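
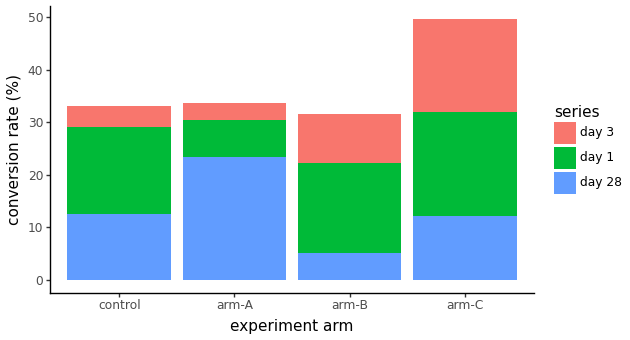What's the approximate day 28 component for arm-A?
day 28 top ≈ 25, bottom ≈ 0; segment ≈ 25.

≈ 25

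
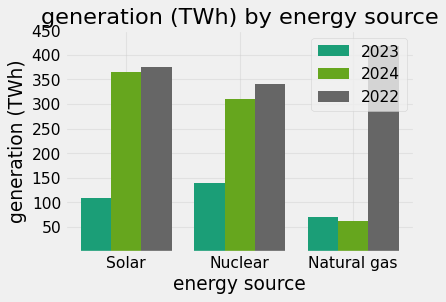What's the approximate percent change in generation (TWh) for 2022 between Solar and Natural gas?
≈ +14.3%

Solar ≈ 350, Natural gas ≈ 400; (400 − 350) / 350 ≈ +14.3%.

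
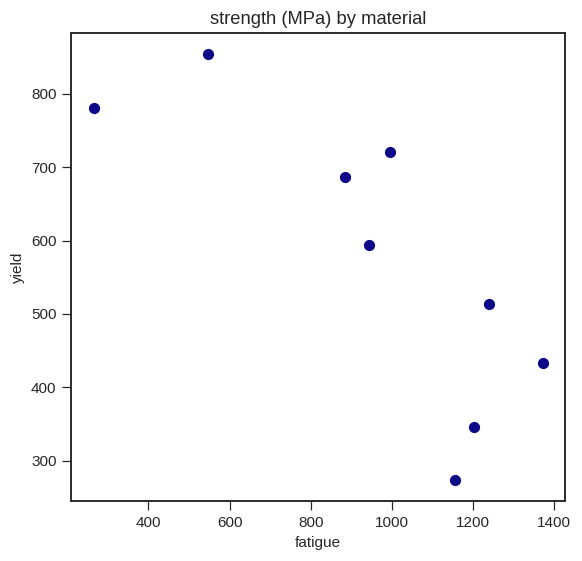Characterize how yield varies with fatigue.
Points are negatively correlated; strong (|r| ≈ 0.8).

negative, strong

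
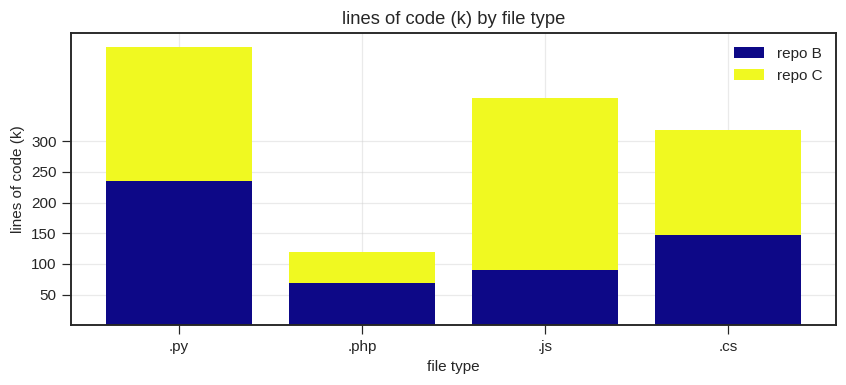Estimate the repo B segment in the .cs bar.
≈ 150

repo B top ≈ 150, bottom ≈ 0; segment ≈ 150.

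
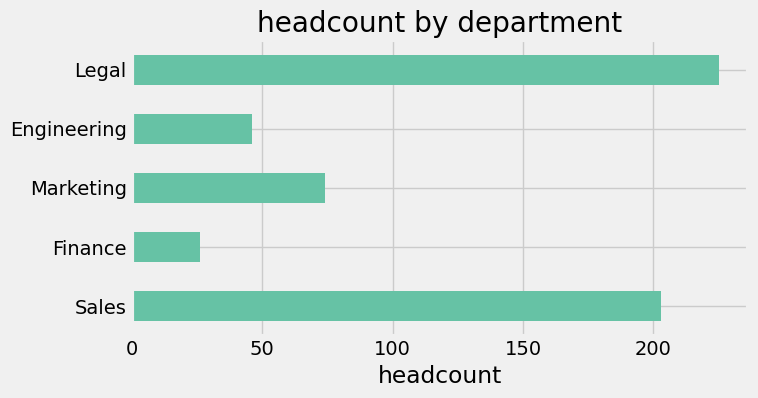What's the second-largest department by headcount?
Sales

Top 3: Legal ≈ 220, Sales ≈ 200, Marketing ≈ 80.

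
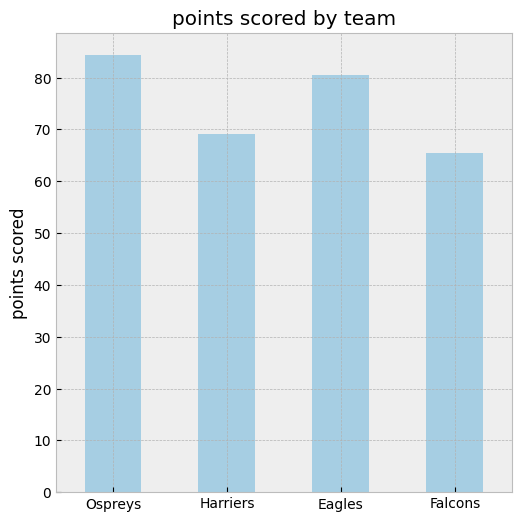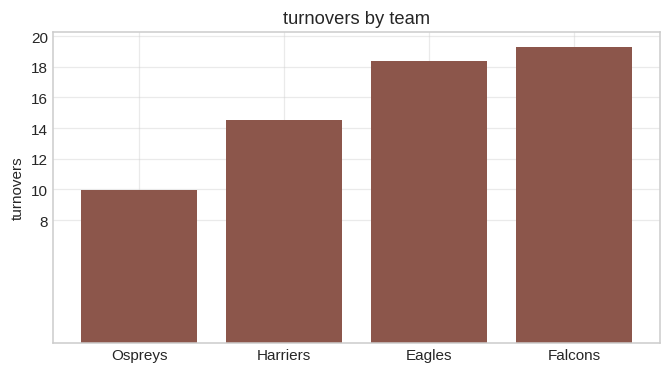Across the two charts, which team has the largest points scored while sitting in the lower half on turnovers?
Ospreys

Chart 2 median turnovers ≈ 16; below-median teams: Ospreys, Harriers. Among those, Ospreys has the highest points scored (≈ 80).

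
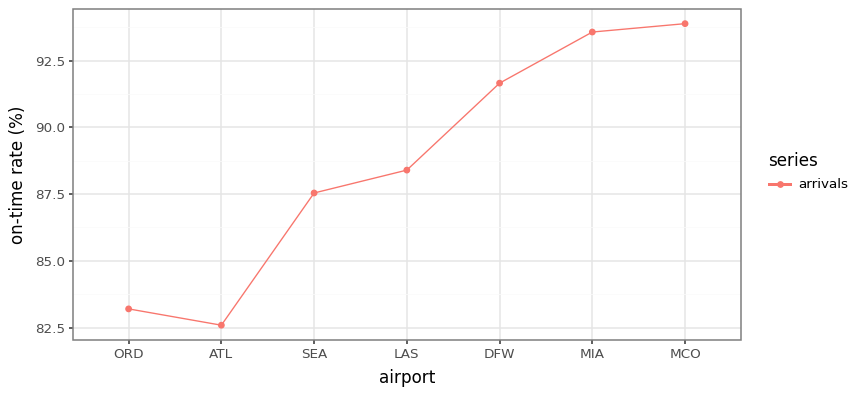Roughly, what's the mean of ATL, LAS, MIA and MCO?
(83 + 88 + 94 + 94) / 4 ≈ 90.

≈ 90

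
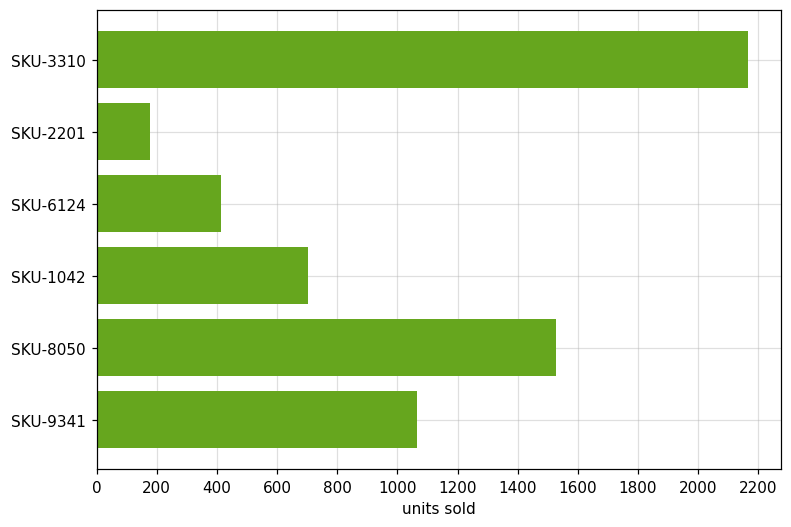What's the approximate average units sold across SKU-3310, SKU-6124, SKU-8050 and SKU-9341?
≈ 1300

(2200 + 400 + 1600 + 1000) / 4 ≈ 1300.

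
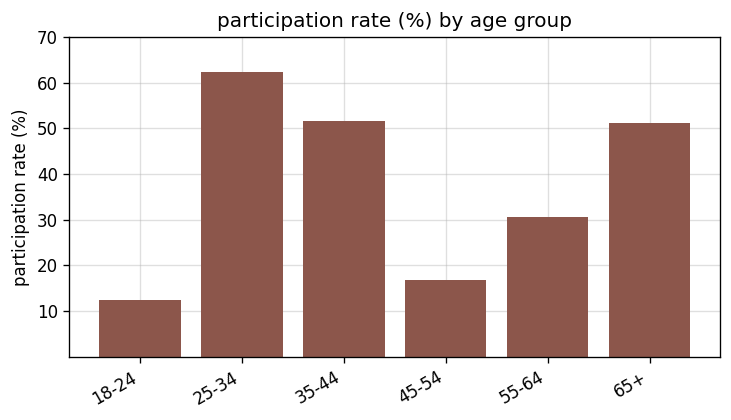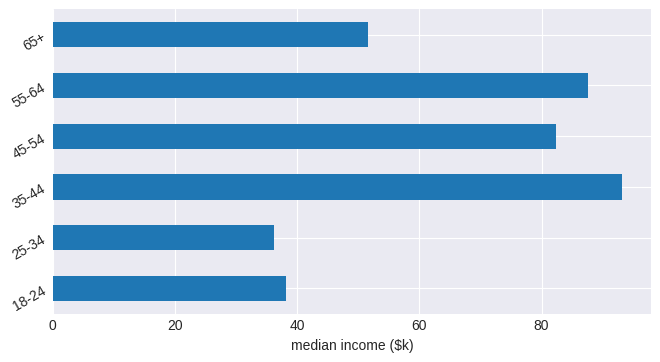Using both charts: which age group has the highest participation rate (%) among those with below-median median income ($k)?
Chart 2 median median income ($k) ≈ 70; below-median age groups: 18-24, 25-34, 65+. Among those, 25-34 has the highest participation rate (%) (≈ 60).

25-34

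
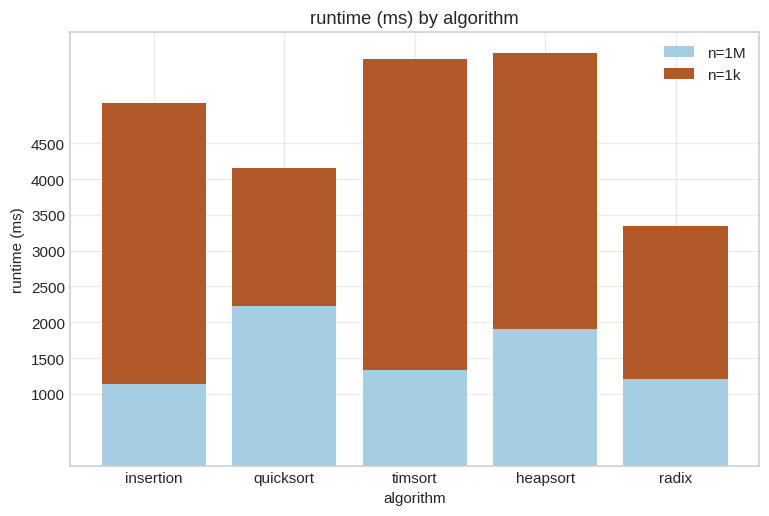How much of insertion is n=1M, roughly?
≈ 1000

n=1M top ≈ 1000, bottom ≈ 0; segment ≈ 1000.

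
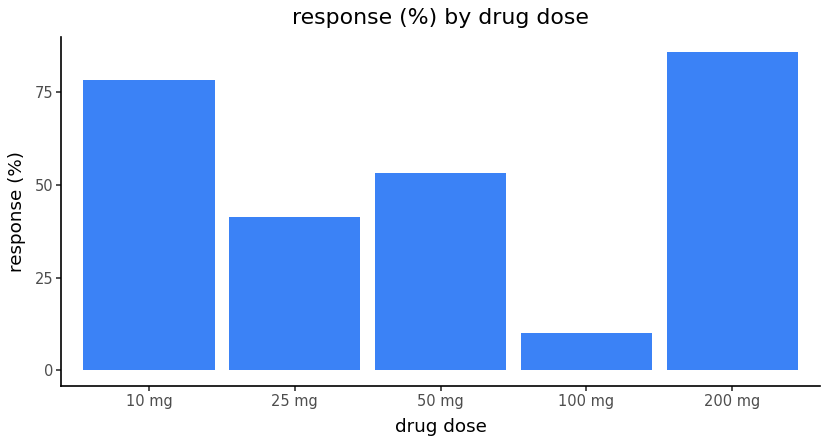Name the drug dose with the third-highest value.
50 mg

Top 4: 200 mg ≈ 90, 10 mg ≈ 80, 50 mg ≈ 50, 25 mg ≈ 40.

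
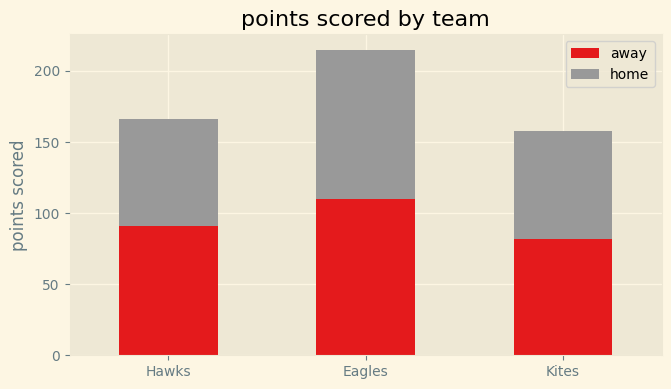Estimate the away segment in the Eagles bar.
away top ≈ 120, bottom ≈ 0; segment ≈ 120.

≈ 120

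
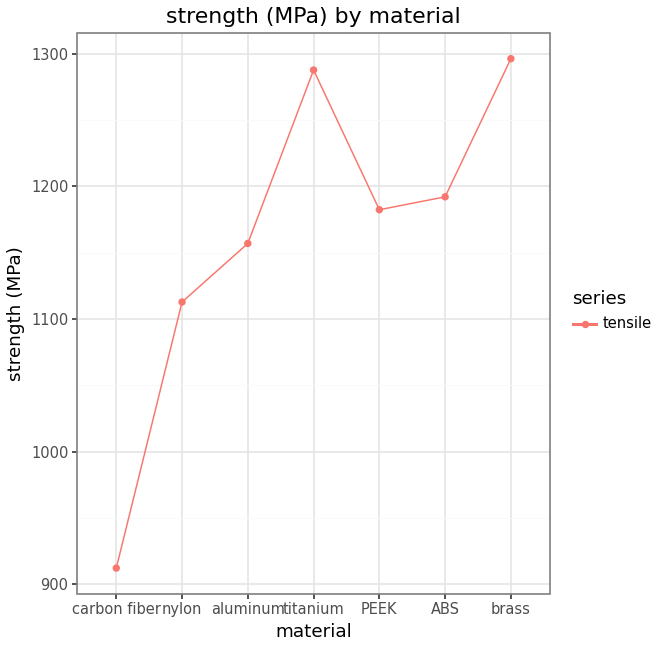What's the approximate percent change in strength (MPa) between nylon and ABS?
≈ +9.1%

nylon ≈ 1100, ABS ≈ 1200; (1200 − 1100) / 1100 ≈ +9.1%.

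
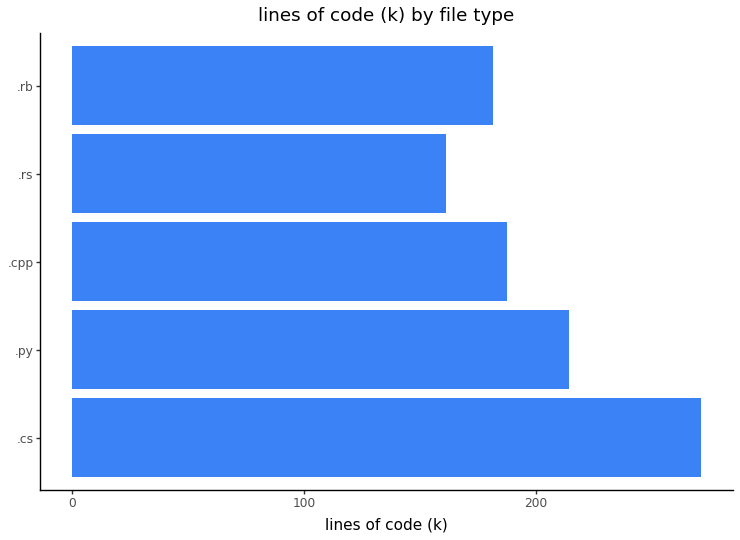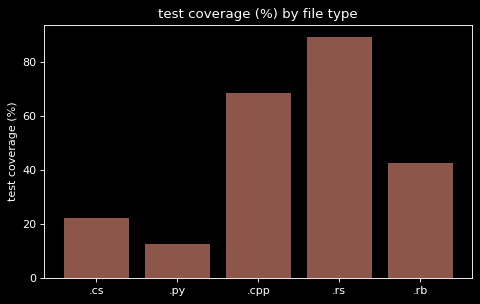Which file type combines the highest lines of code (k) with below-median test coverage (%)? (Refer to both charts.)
.cs

Chart 2 median test coverage (%) ≈ 40; below-median file types: .cs, .py. Among those, .cs has the highest lines of code (k) (≈ 275).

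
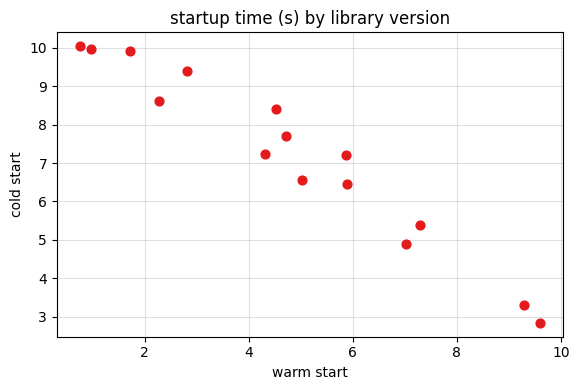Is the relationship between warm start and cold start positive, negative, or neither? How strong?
Points are negatively correlated; strong (|r| ≈ 1.0).

negative, strong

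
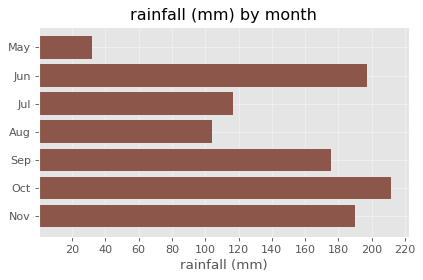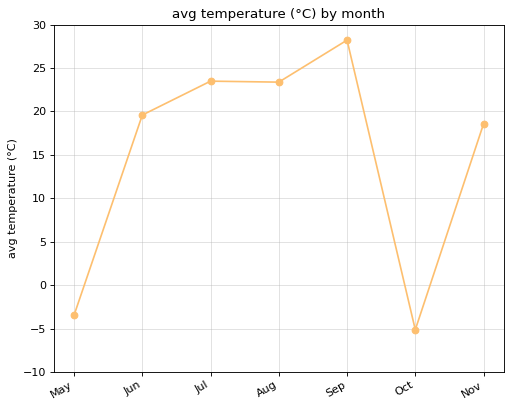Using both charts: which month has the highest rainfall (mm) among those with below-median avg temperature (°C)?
Chart 2 median avg temperature (°C) ≈ 20; below-median months: May, Oct, Nov. Among those, Oct has the highest rainfall (mm) (≈ 220).

Oct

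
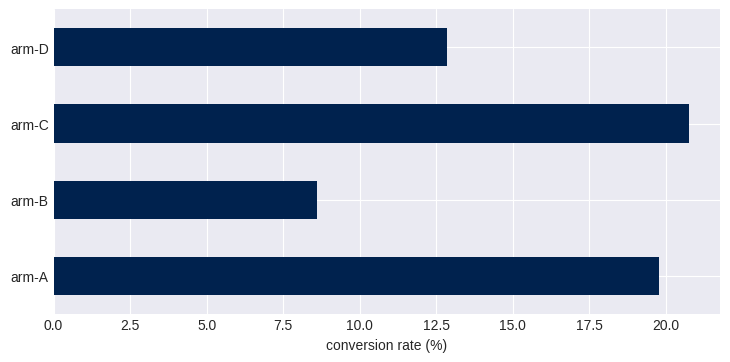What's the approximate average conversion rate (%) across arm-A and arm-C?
(20 + 20) / 2 ≈ 20.

≈ 20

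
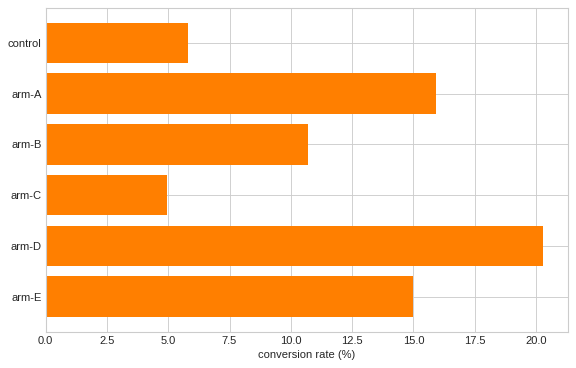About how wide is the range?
Max arm-D ≈ 20, min arm-C ≈ 4; range ≈ 16.

≈ 16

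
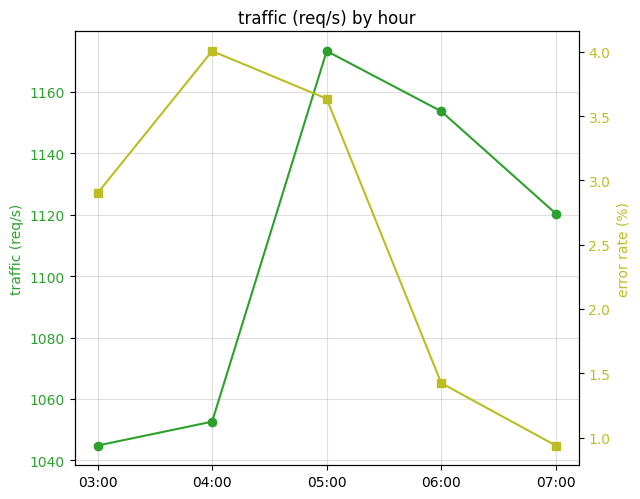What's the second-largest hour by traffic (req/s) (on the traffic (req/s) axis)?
06:00

Top 3 (on the traffic (req/s) axis): 05:00 ≈ 1180, 06:00 ≈ 1160, 07:00 ≈ 1120.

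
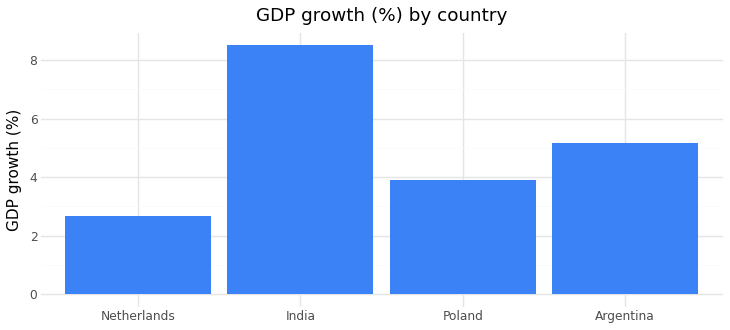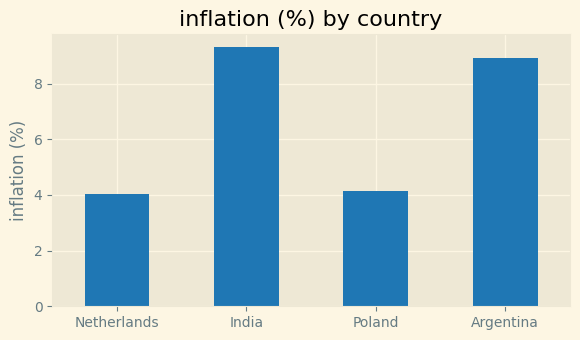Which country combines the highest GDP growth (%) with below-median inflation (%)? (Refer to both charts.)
Chart 2 median inflation (%) ≈ 7; below-median countries: Netherlands, Poland. Among those, Poland has the highest GDP growth (%) (≈ 4).

Poland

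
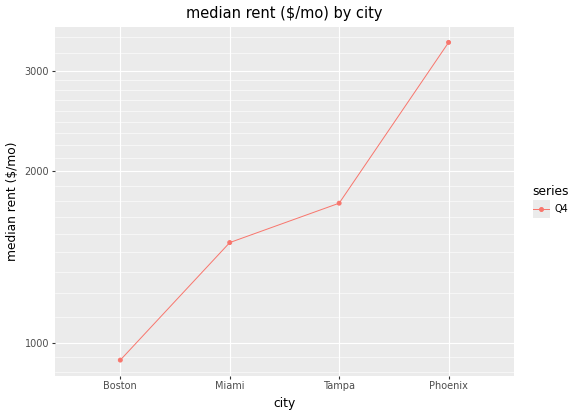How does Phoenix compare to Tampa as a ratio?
≈ 1.75×

Phoenix ≈ 3500, Tampa ≈ 2000; 3500/2000 ≈ 1.75.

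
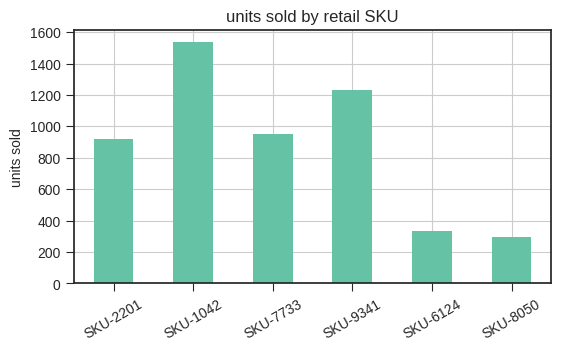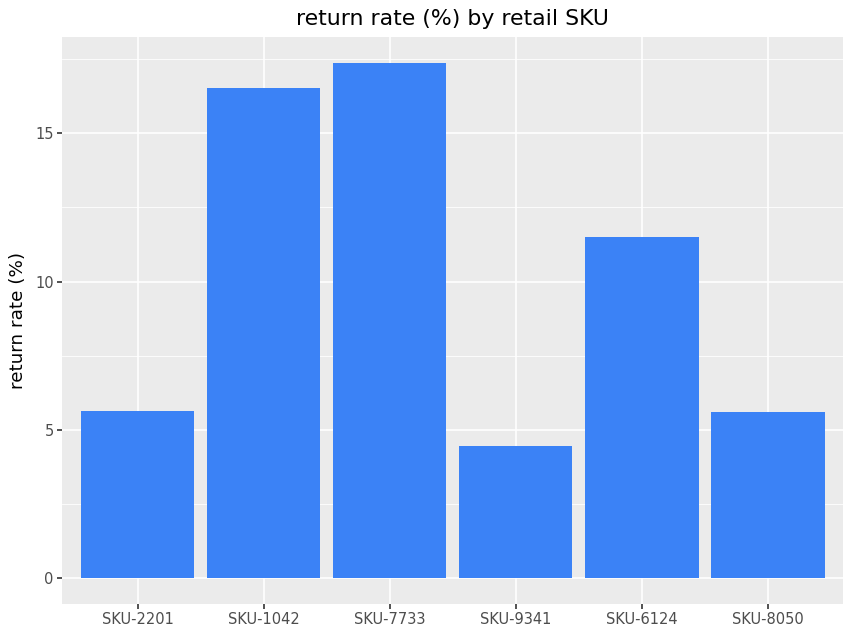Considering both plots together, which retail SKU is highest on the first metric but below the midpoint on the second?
Chart 2 median return rate (%) ≈ 8; below-median retail SKUs: SKU-2201, SKU-9341, SKU-8050. Among those, SKU-9341 has the highest units sold (≈ 1200).

SKU-9341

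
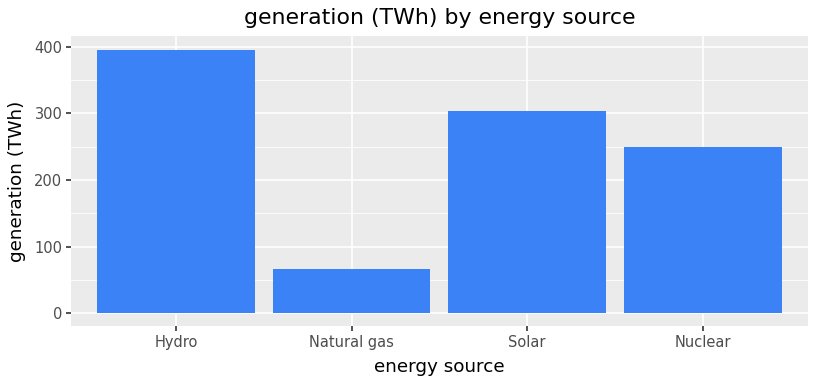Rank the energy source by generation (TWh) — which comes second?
Top 3: Hydro ≈ 400, Solar ≈ 300, Nuclear ≈ 250.

Solar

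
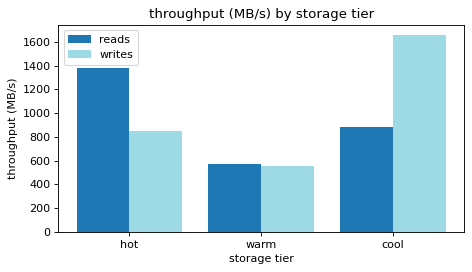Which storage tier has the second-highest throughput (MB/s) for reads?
Top 3 for reads: hot ≈ 1400, cool ≈ 800, warm ≈ 600.

cool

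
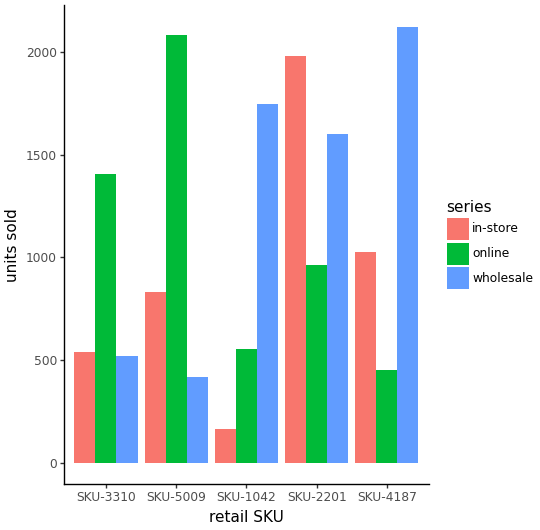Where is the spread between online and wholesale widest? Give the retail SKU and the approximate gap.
SKU-4187: online ≈ 400, wholesale ≈ 2200 → gap ≈ 1800. Next-largest (SKU-5009) is only ≈ 1600.

SKU-4187, ≈ 1800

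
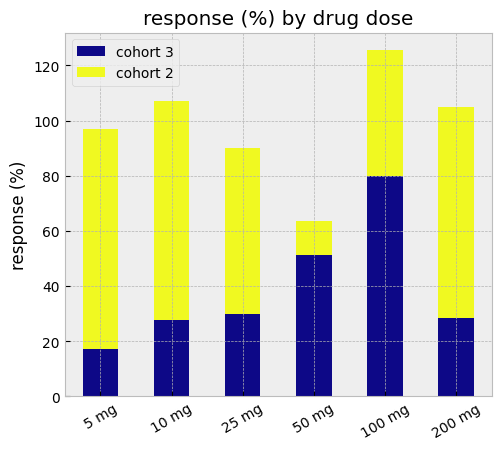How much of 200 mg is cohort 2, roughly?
≈ 80

cohort 2 top ≈ 100, bottom ≈ 20; segment ≈ 80.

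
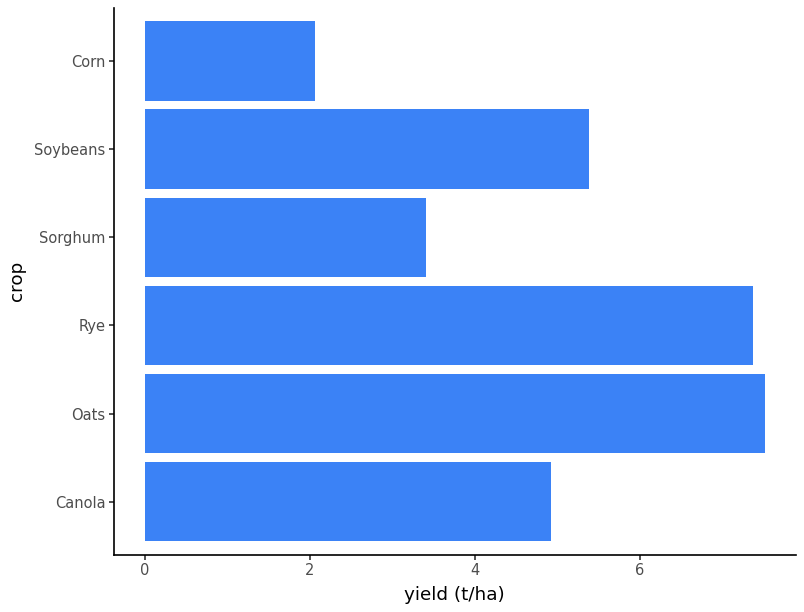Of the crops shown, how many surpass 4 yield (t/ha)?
Above 4: Canola, Oats, Rye, Soybeans.

4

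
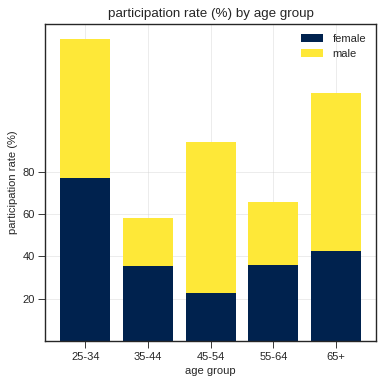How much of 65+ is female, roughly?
female top ≈ 40, bottom ≈ 0; segment ≈ 40.

≈ 40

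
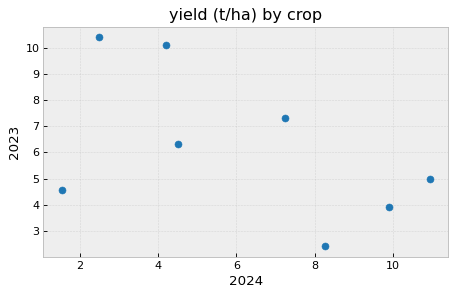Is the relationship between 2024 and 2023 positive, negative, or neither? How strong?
Points are negatively correlated; moderate (|r| ≈ 0.5).

negative, moderate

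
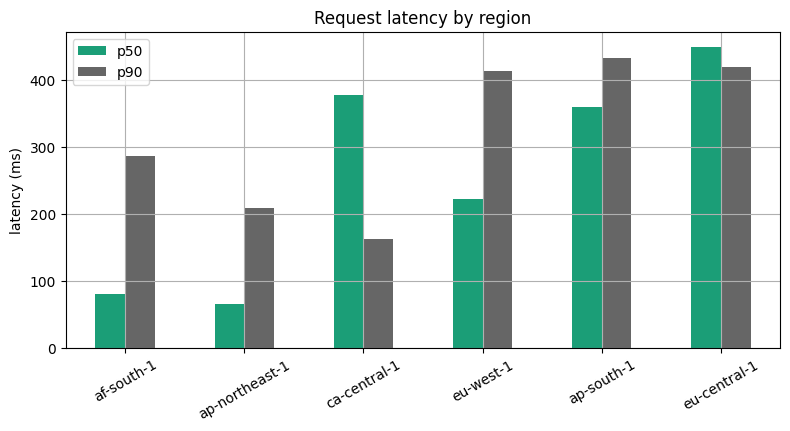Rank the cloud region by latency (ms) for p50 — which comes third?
Top 4 for p50: eu-central-1 ≈ 450, ca-central-1 ≈ 400, ap-south-1 ≈ 350, eu-west-1 ≈ 200.

ap-south-1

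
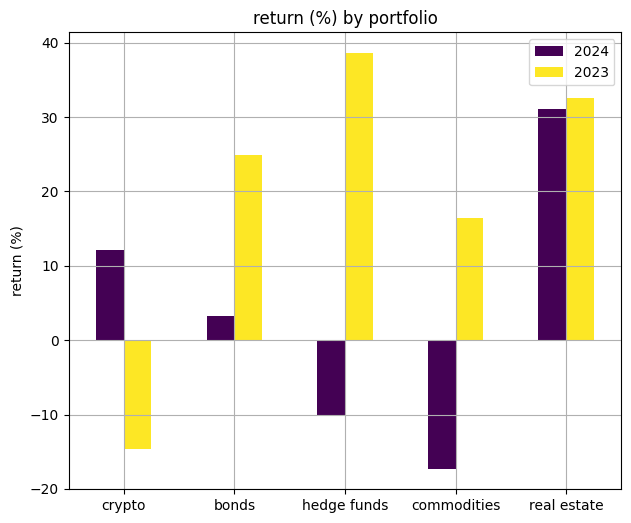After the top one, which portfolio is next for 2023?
Top 3 for 2023: hedge funds ≈ 40, real estate ≈ 35, bonds ≈ 25.

real estate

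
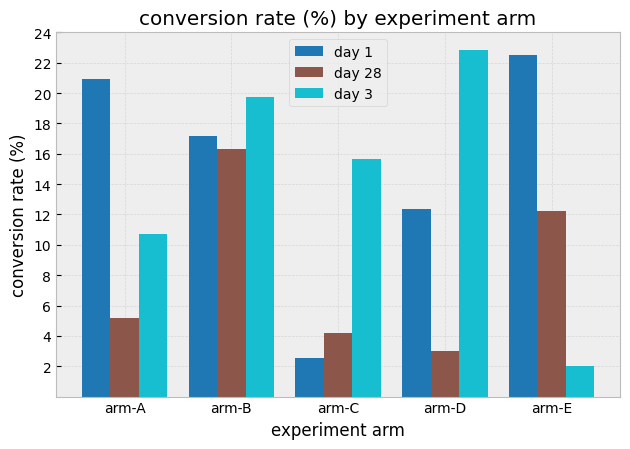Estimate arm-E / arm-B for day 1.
arm-E ≈ 22, arm-B ≈ 18; 22/18 ≈ 1.22.

≈ 1.22×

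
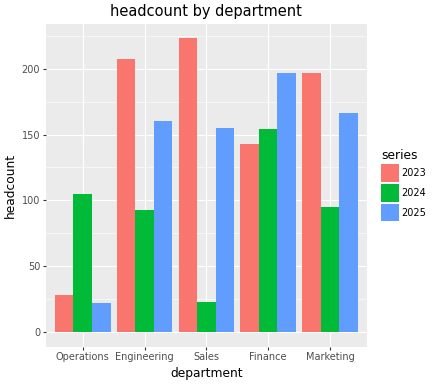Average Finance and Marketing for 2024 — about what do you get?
(160 + 100) / 2 ≈ 130.

≈ 130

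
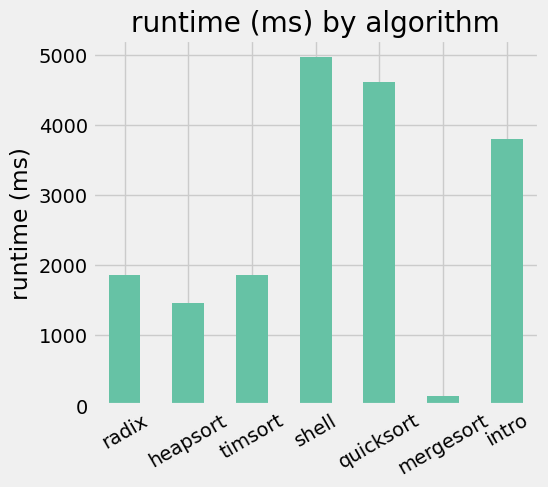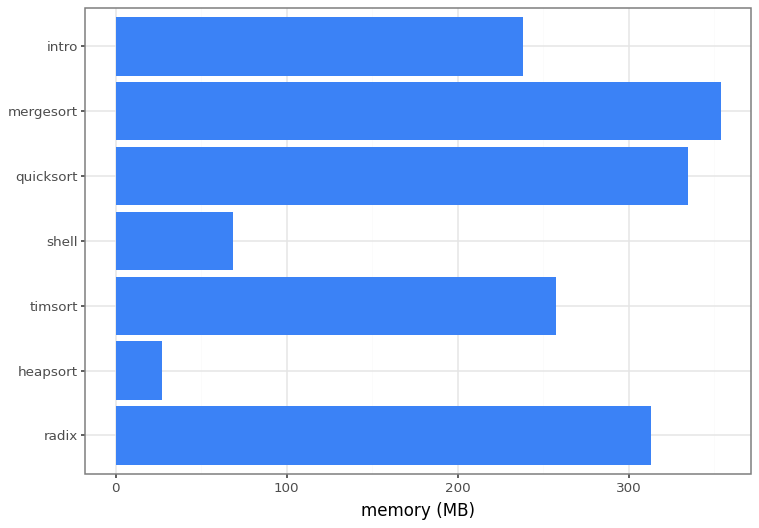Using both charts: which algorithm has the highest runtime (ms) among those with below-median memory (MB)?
shell

Chart 2 median memory (MB) ≈ 250; below-median algorithms: heapsort, shell, intro. Among those, shell has the highest runtime (ms) (≈ 5000).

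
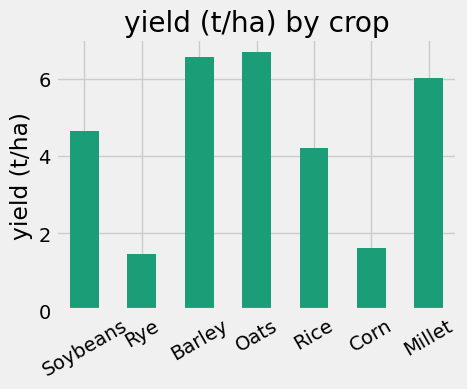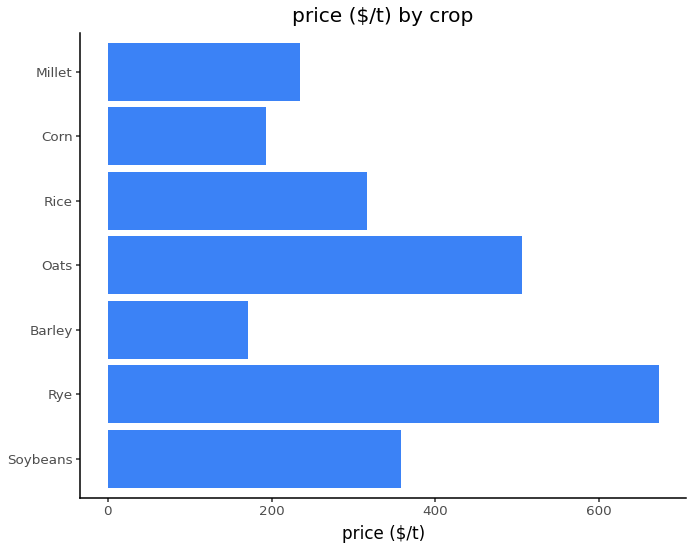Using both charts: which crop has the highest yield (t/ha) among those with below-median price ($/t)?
Barley

Chart 2 median price ($/t) ≈ 300; below-median crops: Barley, Corn, Millet. Among those, Barley has the highest yield (t/ha) (≈ 7).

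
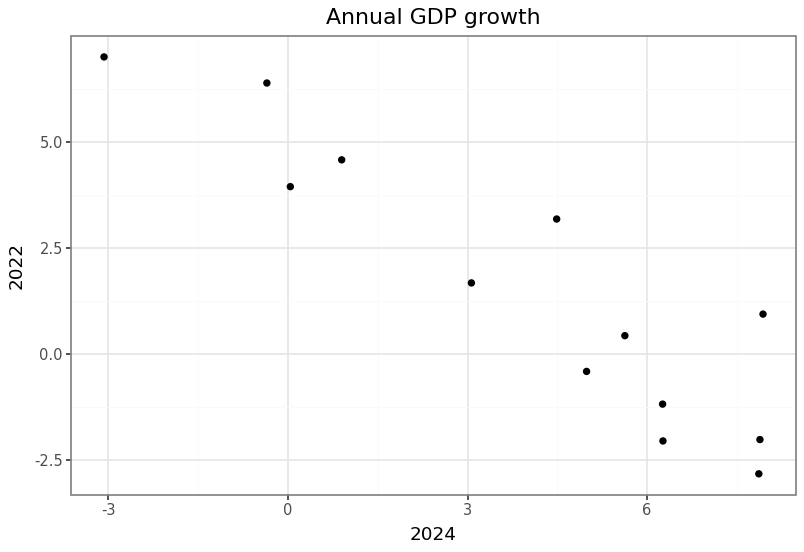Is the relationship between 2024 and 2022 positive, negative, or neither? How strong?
negative, strong

Points are negatively correlated; strong (|r| ≈ 0.9).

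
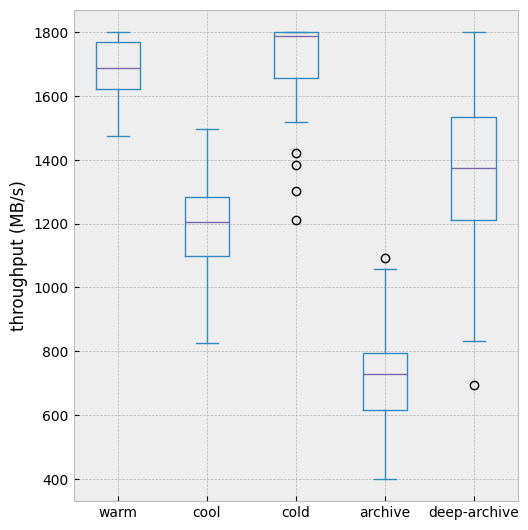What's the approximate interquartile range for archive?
Q3 ≈ 800, Q1 ≈ 600; IQR ≈ 200.

≈ 200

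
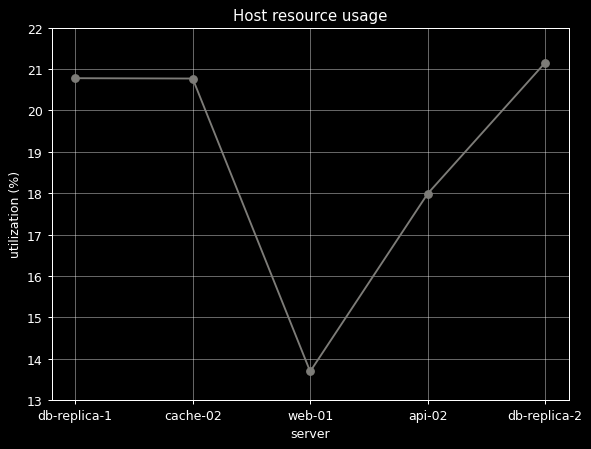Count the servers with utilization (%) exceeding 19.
Above 19: db-replica-1, cache-02, db-replica-2.

3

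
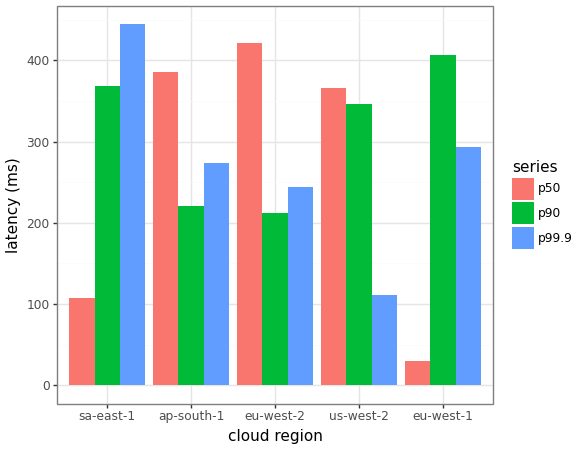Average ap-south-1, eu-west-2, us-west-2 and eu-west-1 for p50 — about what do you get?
(400 + 400 + 350 + 50) / 4 ≈ 300.

≈ 300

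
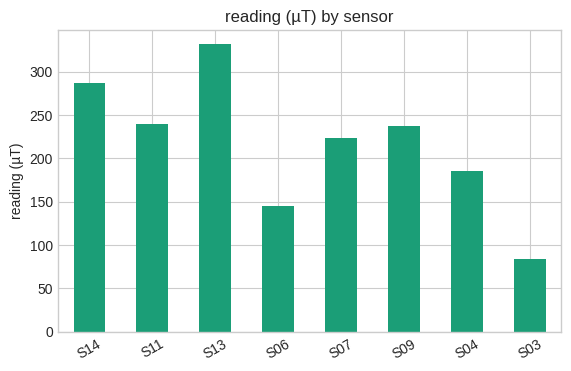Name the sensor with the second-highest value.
S14

Top 3: S13 ≈ 350, S14 ≈ 300, S11 ≈ 250.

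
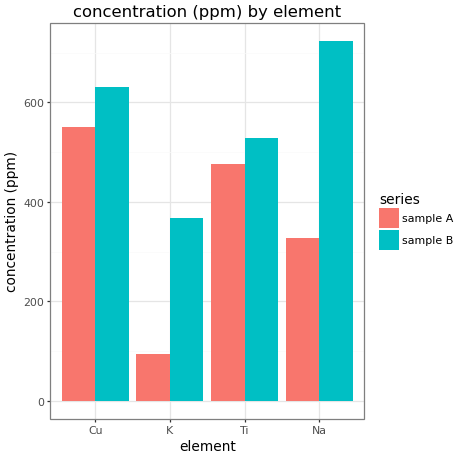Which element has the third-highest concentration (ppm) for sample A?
Na

Top 4 for sample A: Cu ≈ 600, Ti ≈ 500, Na ≈ 300, K ≈ 100.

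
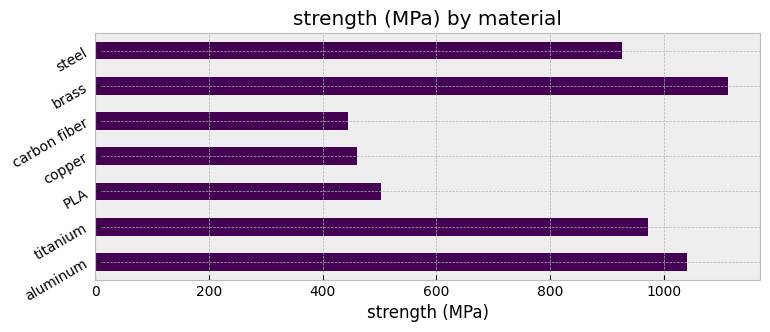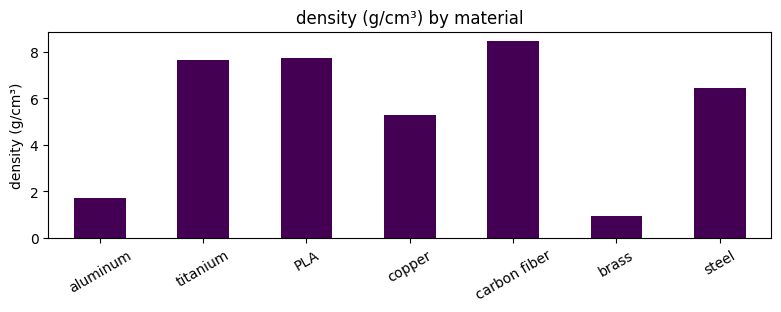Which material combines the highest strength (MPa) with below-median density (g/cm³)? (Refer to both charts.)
brass

Chart 2 median density (g/cm³) ≈ 6; below-median materials: aluminum, copper, brass. Among those, brass has the highest strength (MPa) (≈ 1200).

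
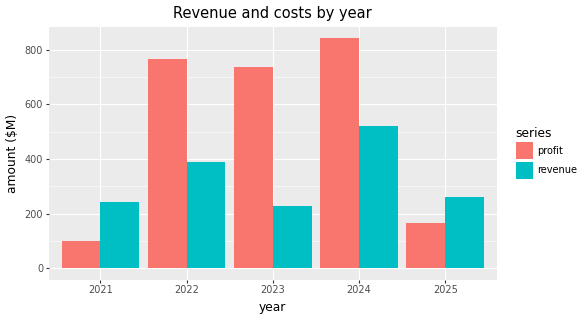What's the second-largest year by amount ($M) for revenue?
Top 3 for revenue: 2024 ≈ 500, 2022 ≈ 400, 2025 ≈ 300.

2022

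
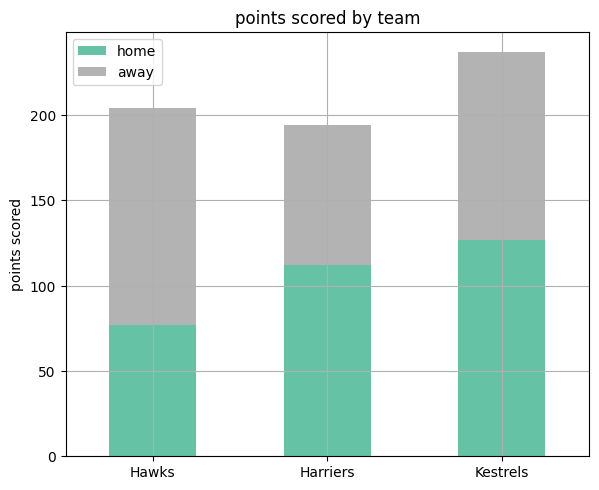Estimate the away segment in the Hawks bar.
away top ≈ 200, bottom ≈ 80; segment ≈ 120.

≈ 120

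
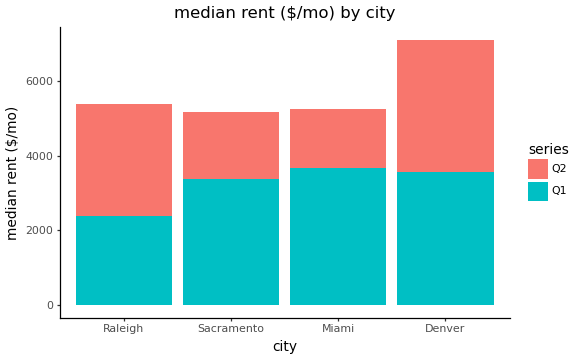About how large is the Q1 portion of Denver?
≈ 4000

Q1 top ≈ 4000, bottom ≈ 0; segment ≈ 4000.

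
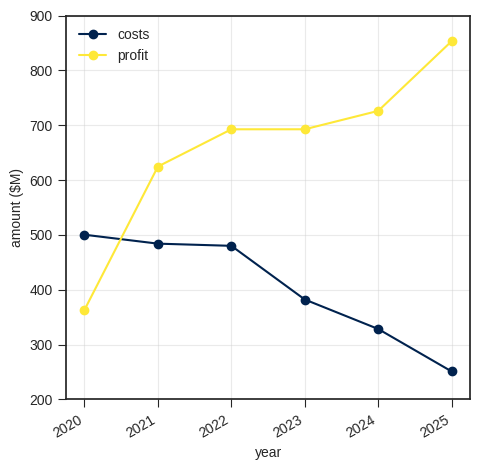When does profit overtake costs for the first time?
2020: profit ≈ 400 vs costs ≈ 500 (not yet); 2021: profit ≈ 600 vs costs ≈ 500 (first crossover).

2021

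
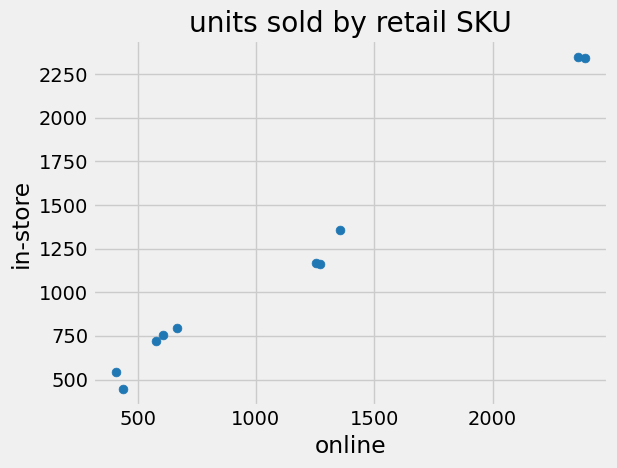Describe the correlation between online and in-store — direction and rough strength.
Points are positively correlated; strong (|r| ≈ 1.0).

positive, strong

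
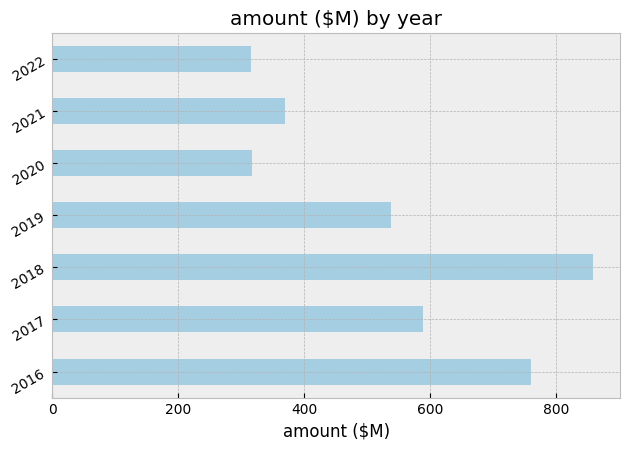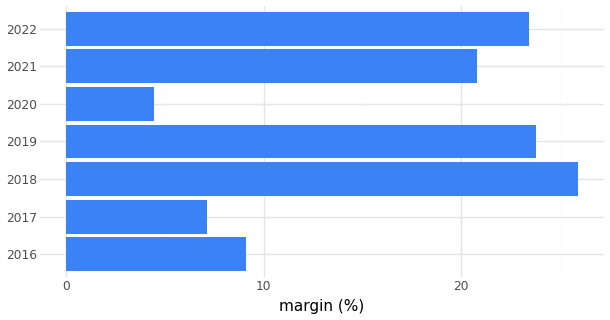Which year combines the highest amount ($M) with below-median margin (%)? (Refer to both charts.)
2016

Chart 2 median margin (%) ≈ 20; below-median years: 2016, 2017, 2020. Among those, 2016 has the highest amount ($M) (≈ 800).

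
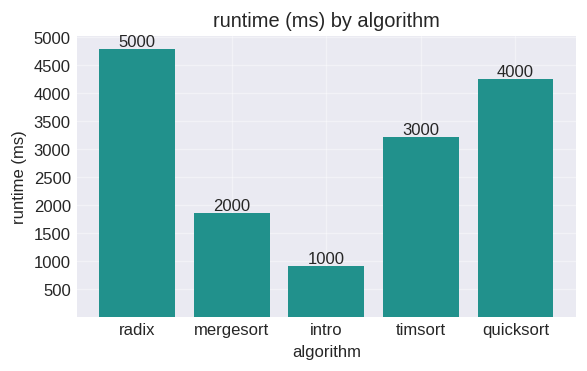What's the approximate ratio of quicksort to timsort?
quicksort ≈ 4000, timsort ≈ 3000; 4000/3000 ≈ 1.33.

≈ 1.33×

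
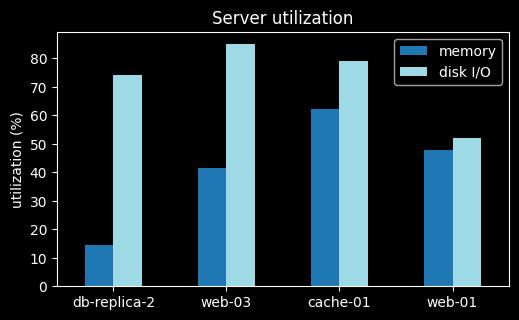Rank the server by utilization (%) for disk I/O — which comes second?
cache-01

Top 3 for disk I/O: web-03 ≈ 90, cache-01 ≈ 80, db-replica-2 ≈ 70.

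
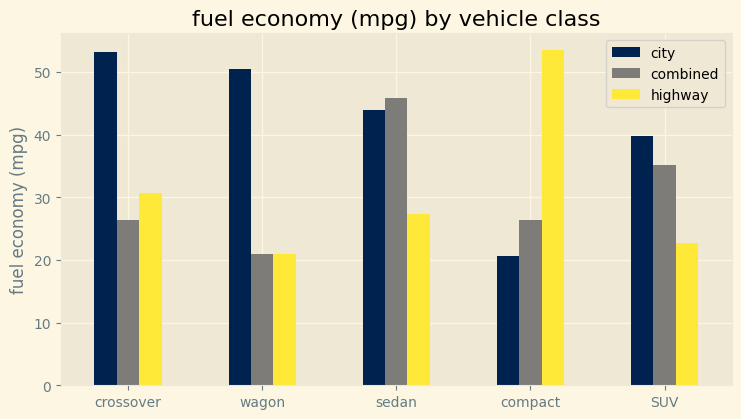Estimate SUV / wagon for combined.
≈ 1.75×

SUV ≈ 35, wagon ≈ 20; 35/20 ≈ 1.75.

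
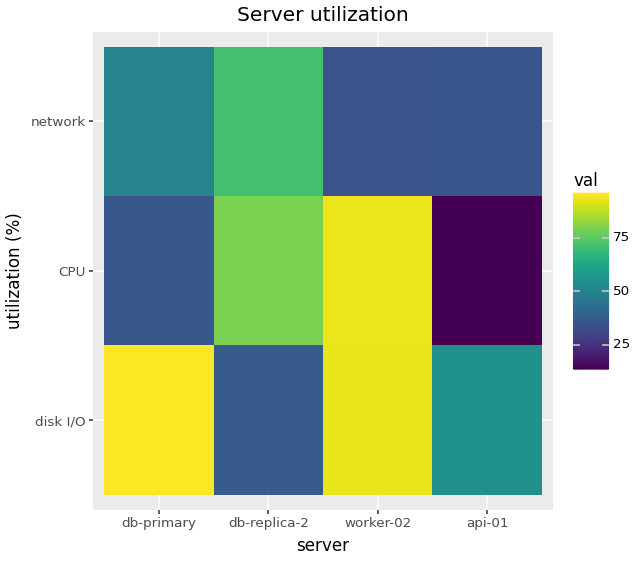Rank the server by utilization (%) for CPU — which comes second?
db-replica-2

Top 3 for CPU: worker-02 ≈ 90, db-replica-2 ≈ 80, db-primary ≈ 40.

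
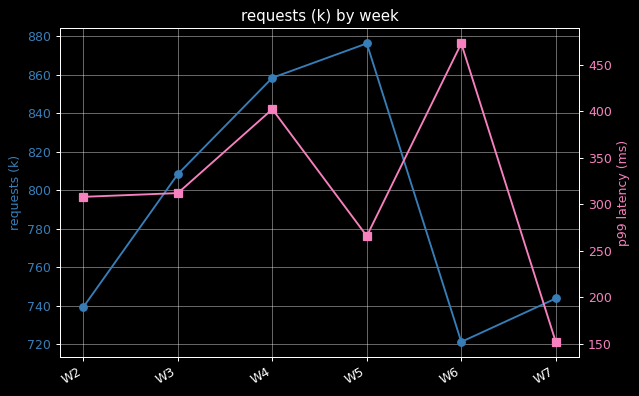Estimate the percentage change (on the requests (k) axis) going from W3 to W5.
W3 ≈ 800, W5 ≈ 880; (880 − 800) / 800 ≈ +10%.

≈ +10%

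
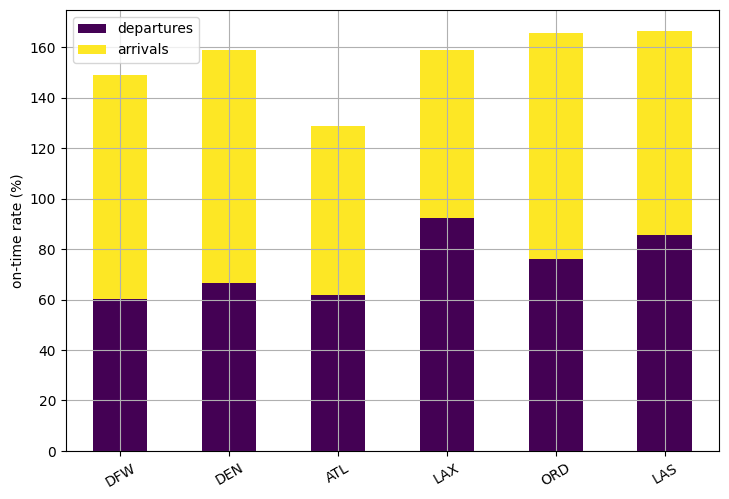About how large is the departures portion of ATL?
departures top ≈ 60, bottom ≈ 0; segment ≈ 60.

≈ 60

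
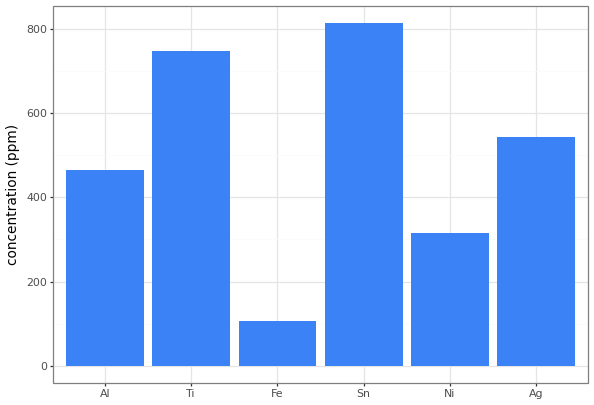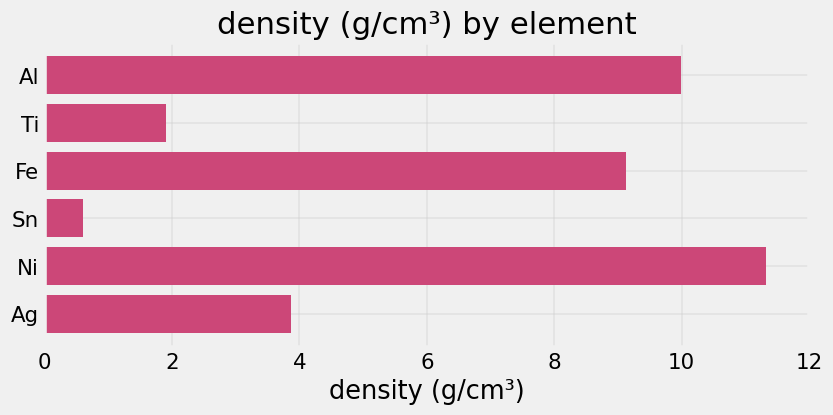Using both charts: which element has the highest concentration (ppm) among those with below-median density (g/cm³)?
Sn

Chart 2 median density (g/cm³) ≈ 6; below-median elements: Ti, Sn, Ag. Among those, Sn has the highest concentration (ppm) (≈ 800).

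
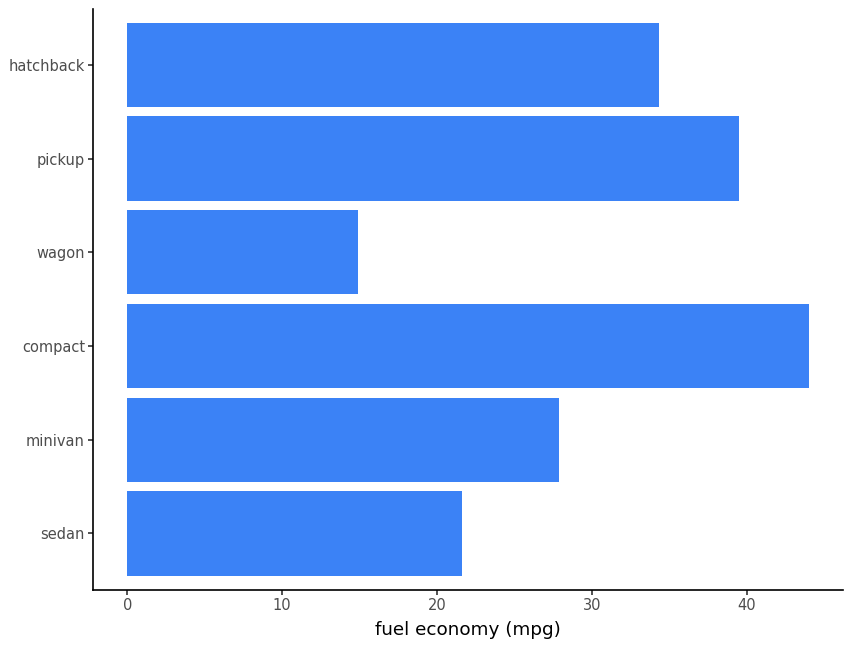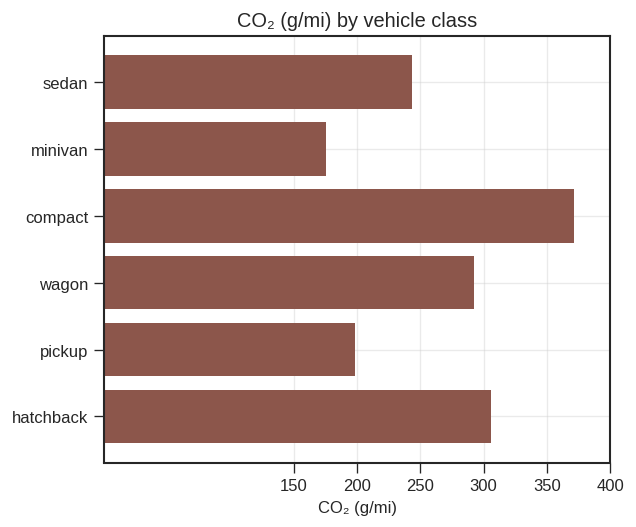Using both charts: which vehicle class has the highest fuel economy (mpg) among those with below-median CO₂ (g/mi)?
pickup

Chart 2 median CO₂ (g/mi) ≈ 250; below-median vehicle classes: sedan, minivan, pickup. Among those, pickup has the highest fuel economy (mpg) (≈ 40).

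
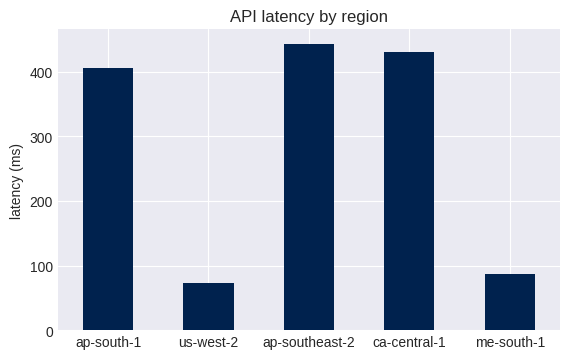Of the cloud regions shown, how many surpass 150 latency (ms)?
Above 150: ap-south-1, ap-southeast-2, ca-central-1.

3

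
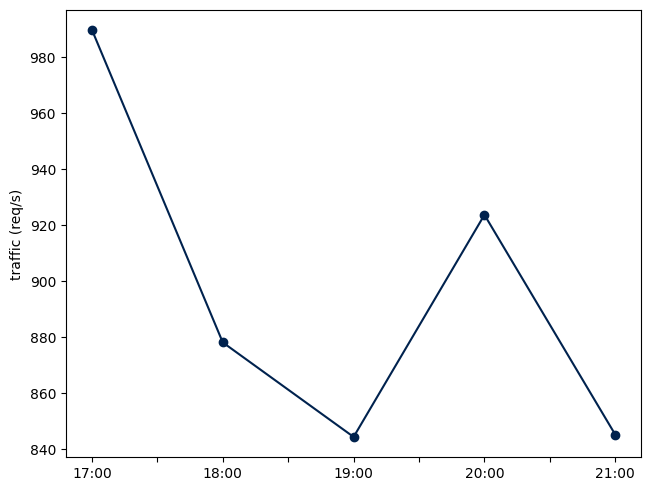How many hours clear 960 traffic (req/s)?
Above 960: 17:00.

1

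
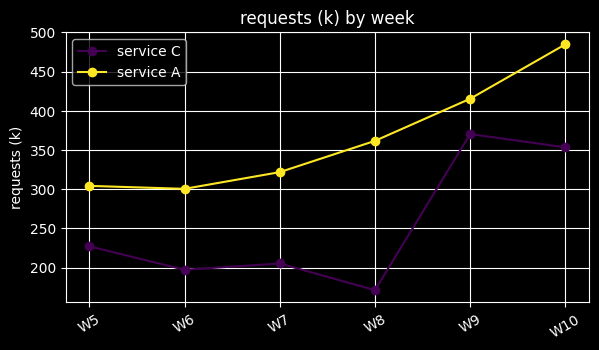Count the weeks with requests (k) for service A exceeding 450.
Above 450: W10.

1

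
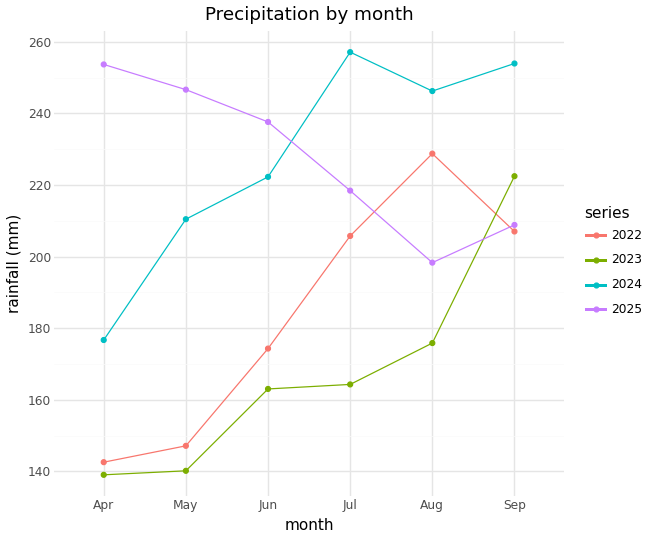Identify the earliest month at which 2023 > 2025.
Aug: 2023 ≈ 180 vs 2025 ≈ 200 (not yet); Sep: 2023 ≈ 220 vs 2025 ≈ 210 (first crossover).

Sep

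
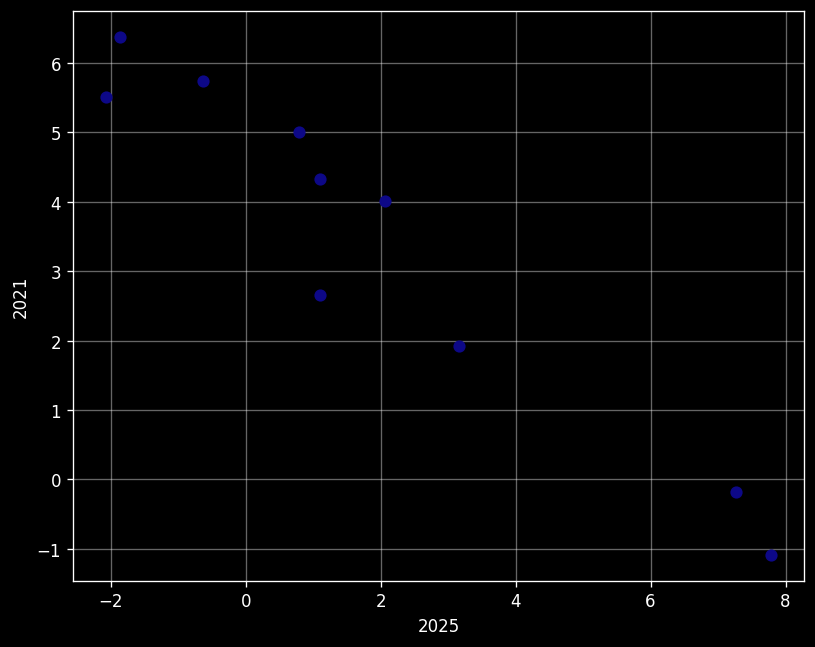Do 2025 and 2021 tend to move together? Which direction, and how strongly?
negative, strong

Points are negatively correlated; strong (|r| ≈ 1.0).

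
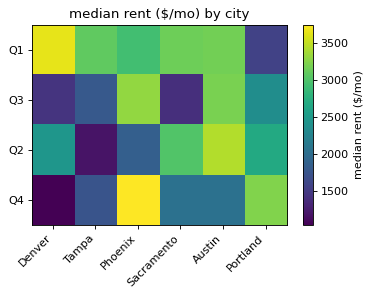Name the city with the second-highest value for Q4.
Portland

Top 3 for Q4: Phoenix ≈ 3500, Portland ≈ 3000, Sacramento ≈ 2000.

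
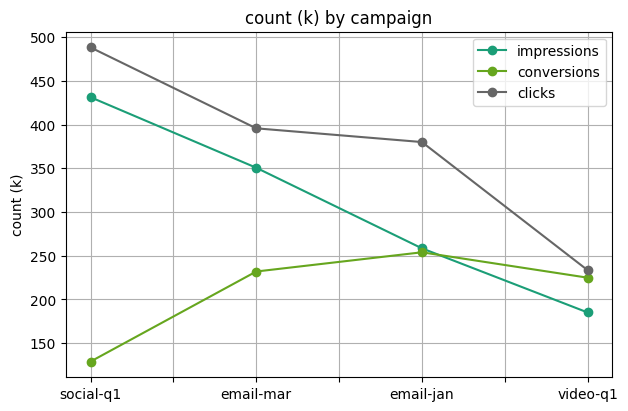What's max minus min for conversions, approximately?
Max email-jan ≈ 250, min social-q1 ≈ 150; range ≈ 100.

≈ 100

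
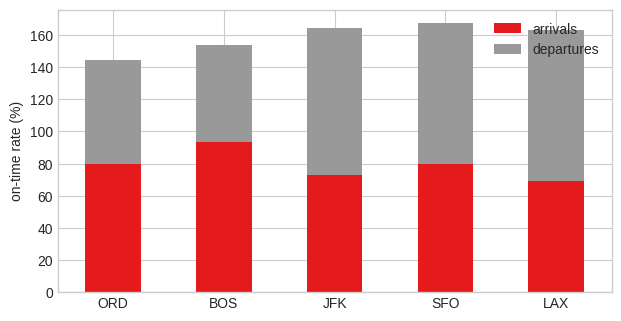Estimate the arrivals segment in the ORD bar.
arrivals top ≈ 80, bottom ≈ 0; segment ≈ 80.

≈ 80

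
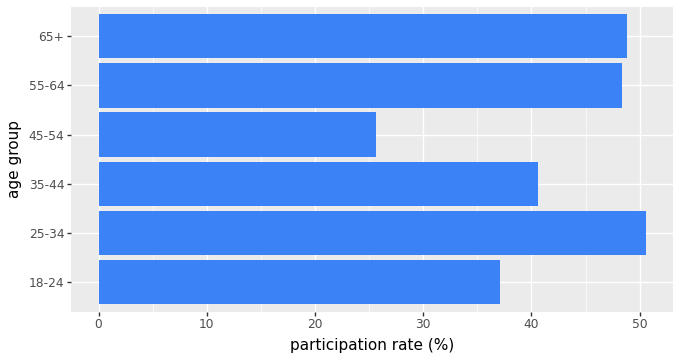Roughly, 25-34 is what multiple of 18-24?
≈ 1.43×

25-34 ≈ 50, 18-24 ≈ 35; 50/35 ≈ 1.43.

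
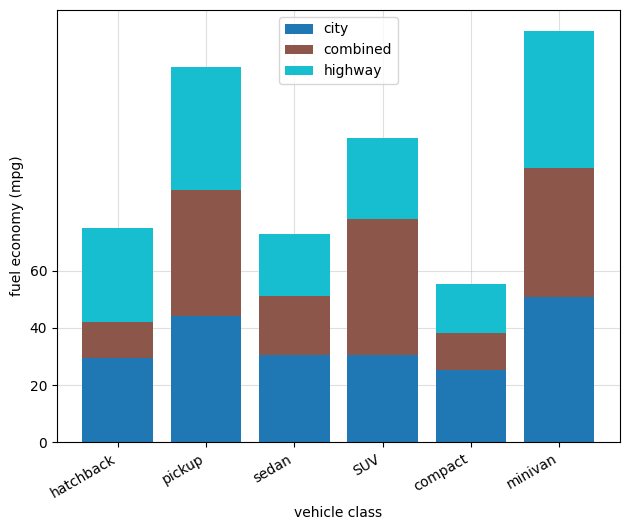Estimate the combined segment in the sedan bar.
combined top ≈ 60, bottom ≈ 40; segment ≈ 20.

≈ 20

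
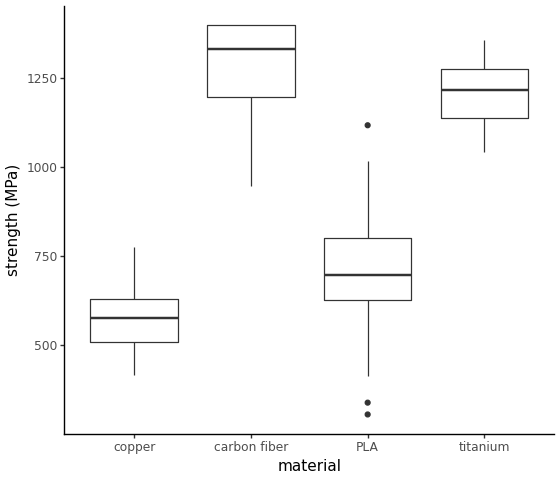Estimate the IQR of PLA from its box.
≈ 200

Q3 ≈ 800, Q1 ≈ 600; IQR ≈ 200.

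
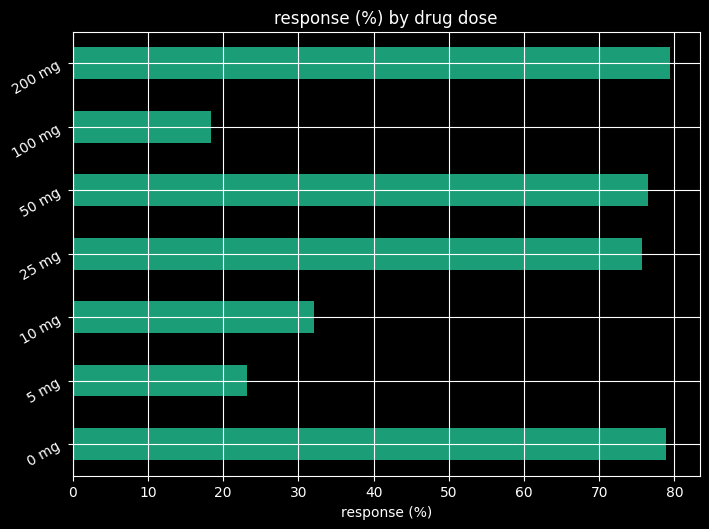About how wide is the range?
≈ 60

Max 200 mg ≈ 80, min 100 mg ≈ 20; range ≈ 60.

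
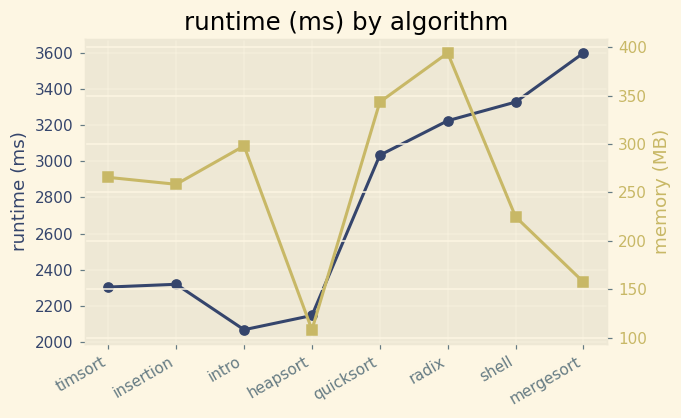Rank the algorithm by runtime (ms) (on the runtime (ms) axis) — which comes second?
shell

Top 3 (on the runtime (ms) axis): mergesort ≈ 3600, shell ≈ 3400, radix ≈ 3200.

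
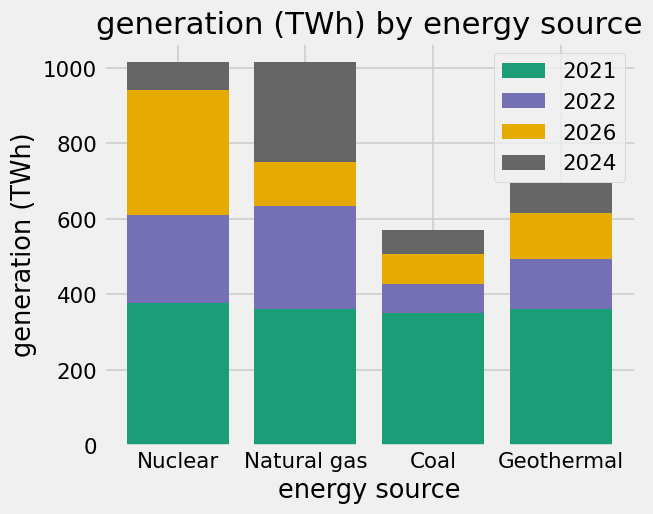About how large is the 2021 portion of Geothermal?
2021 top ≈ 400, bottom ≈ 0; segment ≈ 400.

≈ 400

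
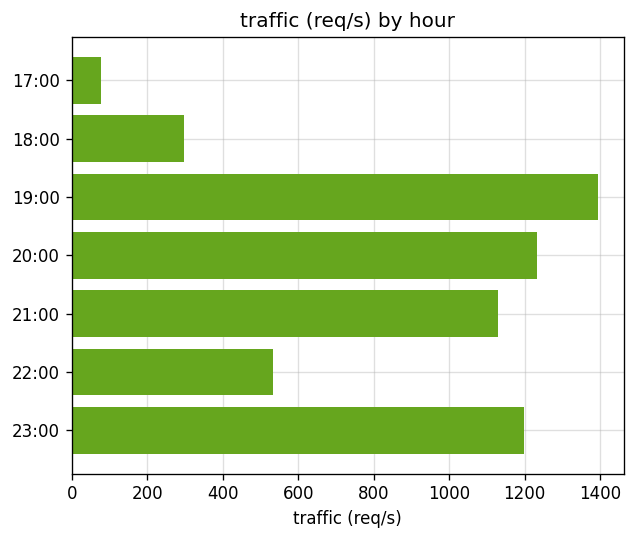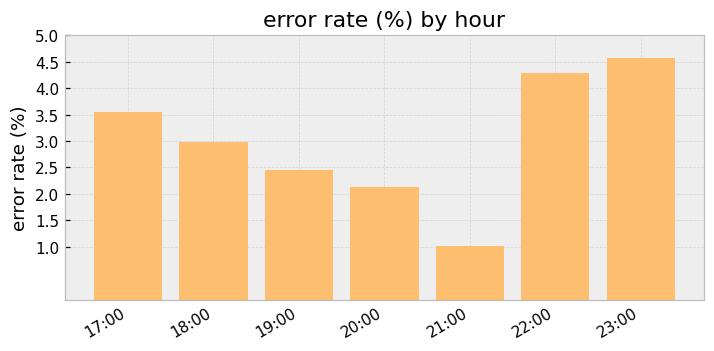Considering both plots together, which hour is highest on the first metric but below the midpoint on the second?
19:00

Chart 2 median error rate (%) ≈ 3; below-median hours: 19:00, 20:00, 21:00. Among those, 19:00 has the highest traffic (req/s) (≈ 1400).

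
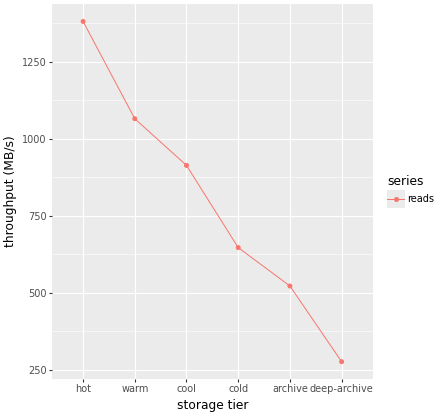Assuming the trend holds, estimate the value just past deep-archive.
Last three: 600, 500, 300 → slope ≈ -150/step → next ≈ 150.

≈ 150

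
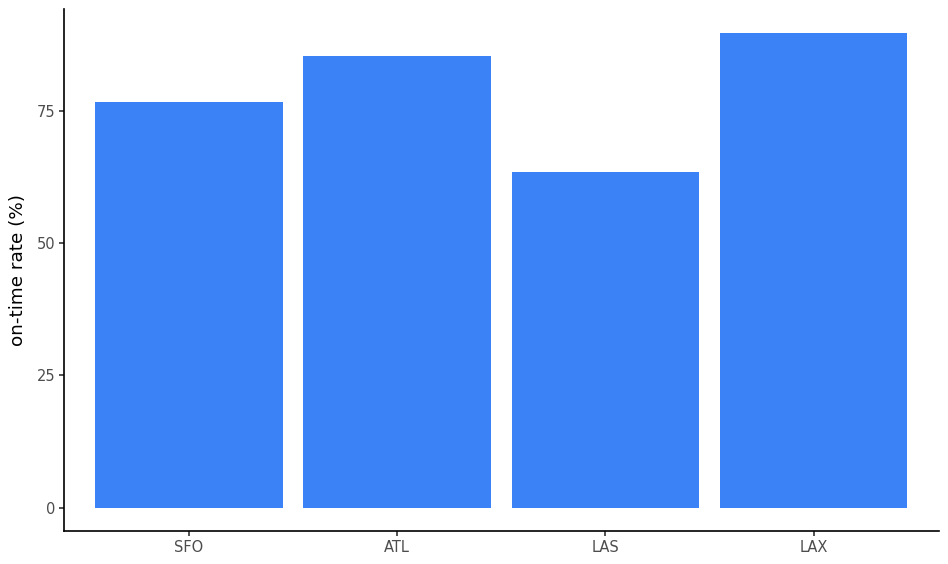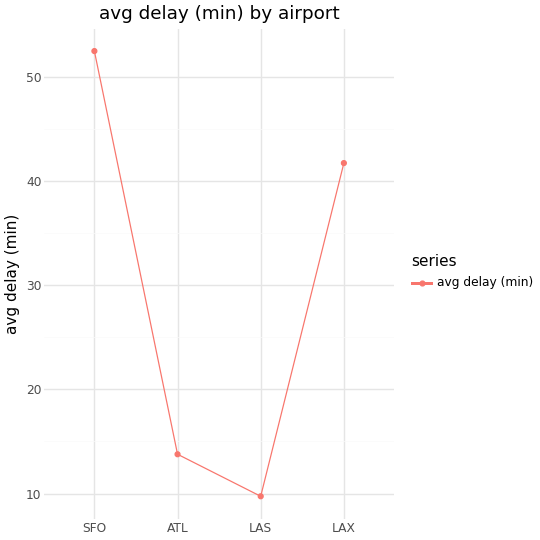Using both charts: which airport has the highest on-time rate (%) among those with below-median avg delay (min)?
Chart 2 median avg delay (min) ≈ 30; below-median airports: ATL, LAS. Among those, ATL has the highest on-time rate (%) (≈ 90).

ATL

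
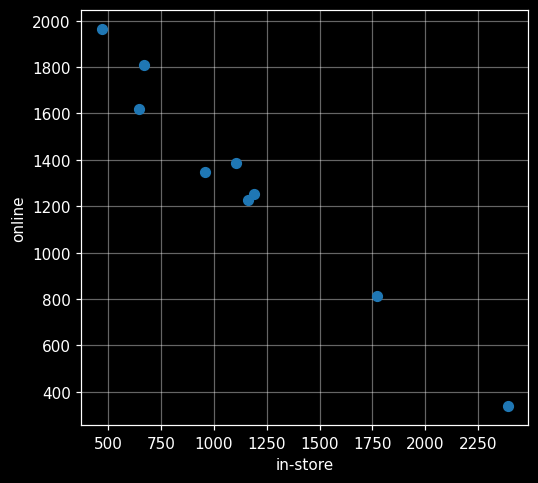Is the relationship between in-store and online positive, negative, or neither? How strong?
Points are negatively correlated; strong (|r| ≈ 1.0).

negative, strong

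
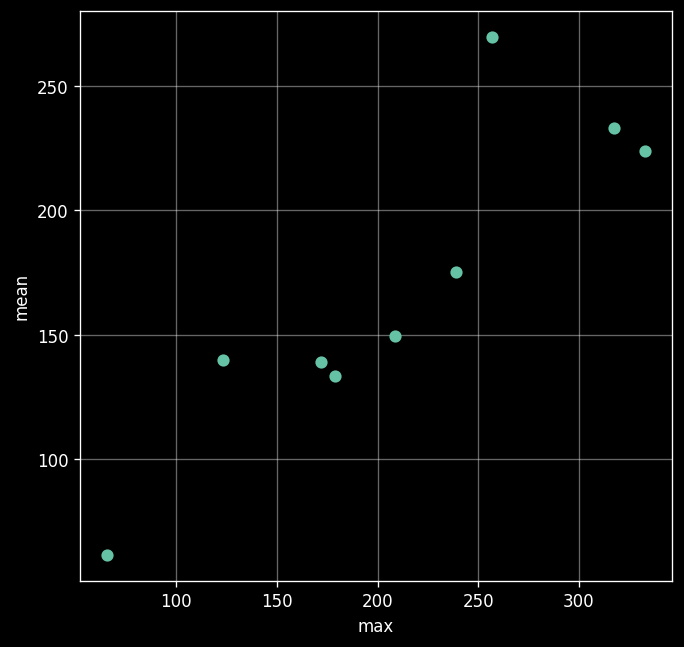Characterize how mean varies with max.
positive, strong

Points are positively correlated; strong (|r| ≈ 0.9).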